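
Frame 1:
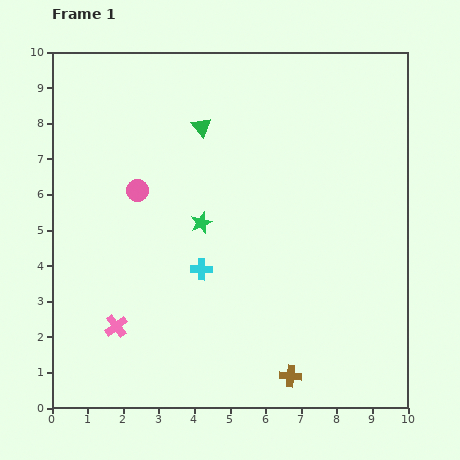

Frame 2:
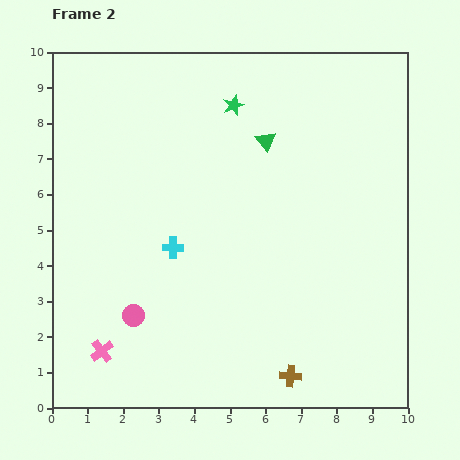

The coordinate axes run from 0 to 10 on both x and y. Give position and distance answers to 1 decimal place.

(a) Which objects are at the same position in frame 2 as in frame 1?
the brown cross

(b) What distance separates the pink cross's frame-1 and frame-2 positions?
0.8

The pink cross moved from (1.8, 2.3) to (1.4, 1.6), a distance of √(0.4² + 0.7²) ≈ 0.8.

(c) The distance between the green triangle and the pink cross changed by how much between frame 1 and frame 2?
+1.4

Distance in frame 1: 6.1. Distance in frame 2: 7.5.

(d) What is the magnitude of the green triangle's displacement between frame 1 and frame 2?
1.8

The green triangle moved from (4.2, 7.9) to (6.0, 7.5), a distance of √(1.8² + 0.4²) ≈ 1.8.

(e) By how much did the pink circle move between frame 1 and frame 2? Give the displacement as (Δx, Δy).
(-0.1, -3.5)

The pink circle was at (2.4, 6.1) in frame 1 and (2.3, 2.6) in frame 2.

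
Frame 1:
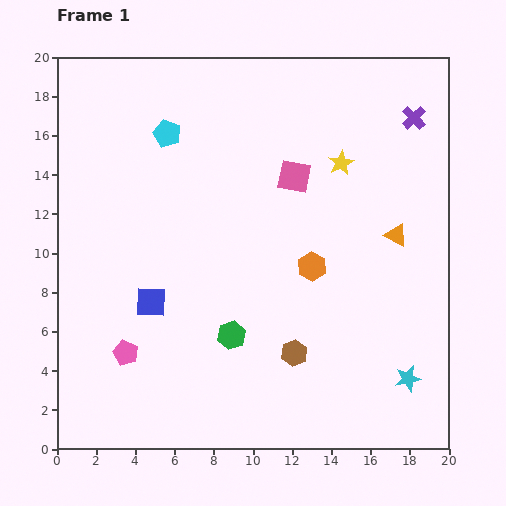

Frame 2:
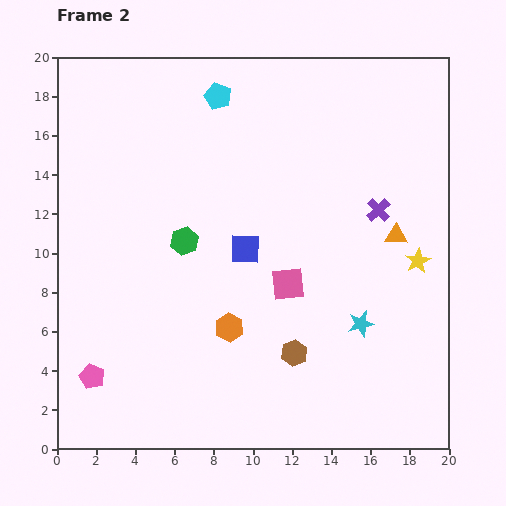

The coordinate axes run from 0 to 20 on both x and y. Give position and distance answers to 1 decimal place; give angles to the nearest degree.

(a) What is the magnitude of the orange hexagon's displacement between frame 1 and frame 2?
5.2

The orange hexagon moved from (13.0, 9.3) to (8.8, 6.2), a distance of √(4.2² + 3.1²) ≈ 5.2.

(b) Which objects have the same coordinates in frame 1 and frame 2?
the orange triangle, the brown hexagon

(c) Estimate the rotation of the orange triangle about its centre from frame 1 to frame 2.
26° counter-clockwise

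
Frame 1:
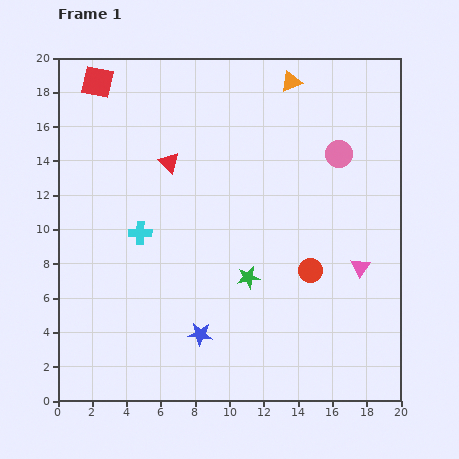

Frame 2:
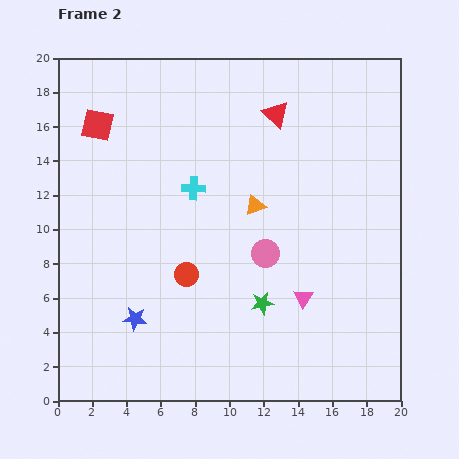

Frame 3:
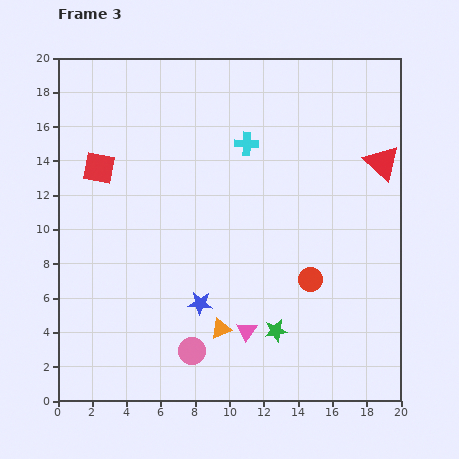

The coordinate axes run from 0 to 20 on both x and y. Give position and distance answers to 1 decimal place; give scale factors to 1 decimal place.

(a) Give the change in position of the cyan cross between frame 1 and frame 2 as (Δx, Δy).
(3.1, 2.6)

The cyan cross was at (4.8, 9.8) in frame 1 and (7.9, 12.4) in frame 2.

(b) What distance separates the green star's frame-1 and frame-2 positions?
1.7

The green star moved from (11.1, 7.2) to (11.9, 5.7), a distance of √(0.8² + 1.5²) ≈ 1.7.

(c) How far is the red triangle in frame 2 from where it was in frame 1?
6.8

The red triangle moved from (6.5, 13.9) to (12.7, 16.7), a distance of √(6.2² + 2.8²) ≈ 6.8.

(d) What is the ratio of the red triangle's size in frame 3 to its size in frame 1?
1.7×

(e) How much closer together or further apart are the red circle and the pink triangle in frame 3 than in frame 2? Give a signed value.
-2.1

Distance in frame 2: 6.9. Distance in frame 3: 4.8.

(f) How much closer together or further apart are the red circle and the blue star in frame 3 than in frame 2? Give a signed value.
+2.6

Distance in frame 2: 4.0. Distance in frame 3: 6.6.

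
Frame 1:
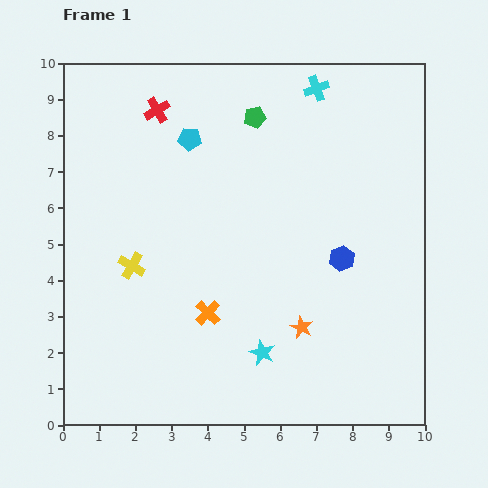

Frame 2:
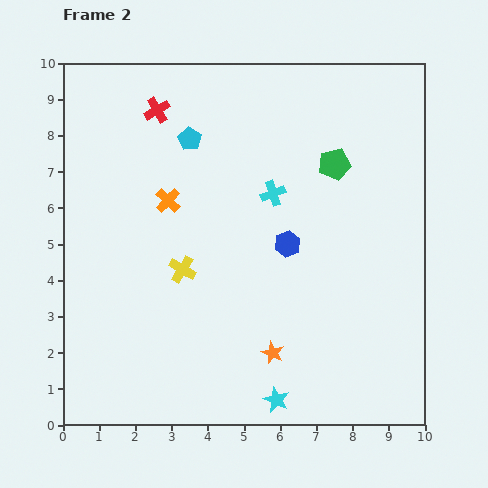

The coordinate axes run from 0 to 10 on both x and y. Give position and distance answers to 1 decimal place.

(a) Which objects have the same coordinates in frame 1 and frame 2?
the cyan pentagon, the red cross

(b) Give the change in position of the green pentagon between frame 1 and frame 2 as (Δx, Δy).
(2.2, -1.3)

The green pentagon was at (5.3, 8.5) in frame 1 and (7.5, 7.2) in frame 2.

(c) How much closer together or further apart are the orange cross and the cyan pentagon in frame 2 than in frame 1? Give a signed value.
-3.0

Distance in frame 1: 4.8. Distance in frame 2: 1.8.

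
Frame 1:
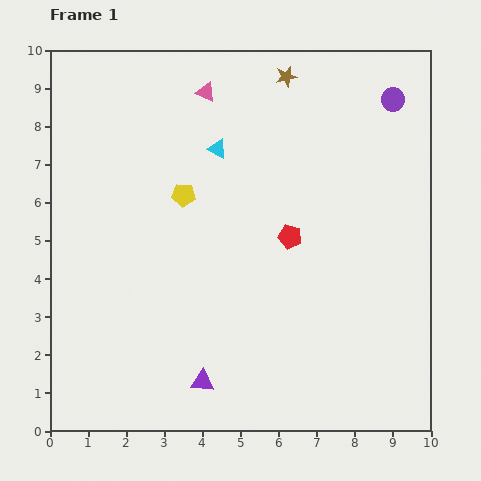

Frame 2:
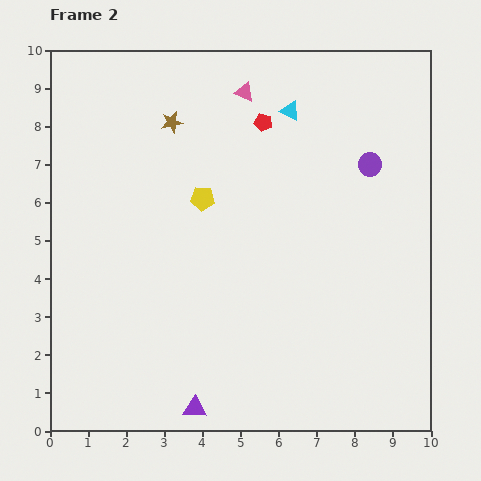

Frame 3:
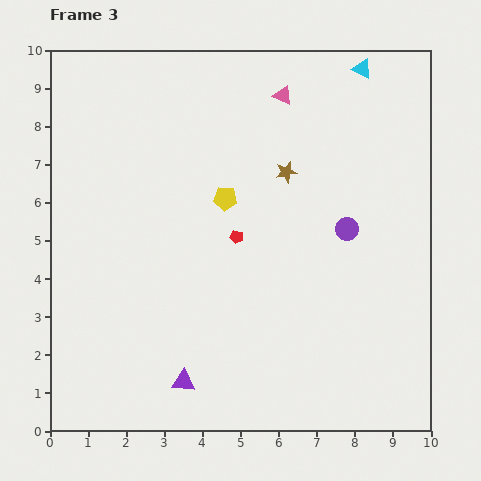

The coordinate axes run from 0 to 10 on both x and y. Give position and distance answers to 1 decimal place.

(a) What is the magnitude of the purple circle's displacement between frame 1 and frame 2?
1.8

The purple circle moved from (9.0, 8.7) to (8.4, 7.0), a distance of √(0.6² + 1.7²) ≈ 1.8.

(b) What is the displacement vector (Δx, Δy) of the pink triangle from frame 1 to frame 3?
(2.0, -0.1)

The pink triangle was at (4.1, 8.9) in frame 1 and (6.1, 8.8) in frame 3.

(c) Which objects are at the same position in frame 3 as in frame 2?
none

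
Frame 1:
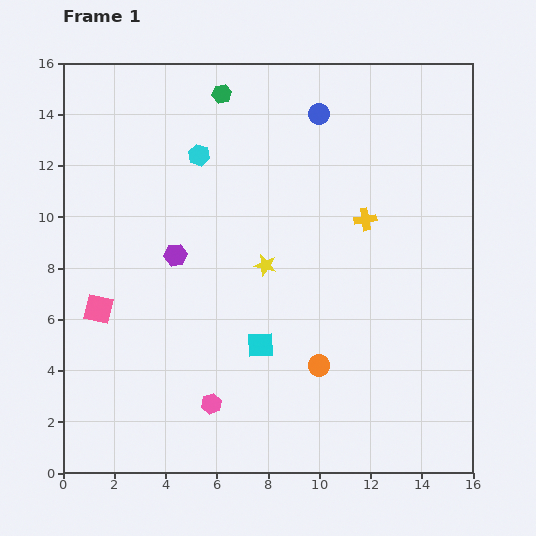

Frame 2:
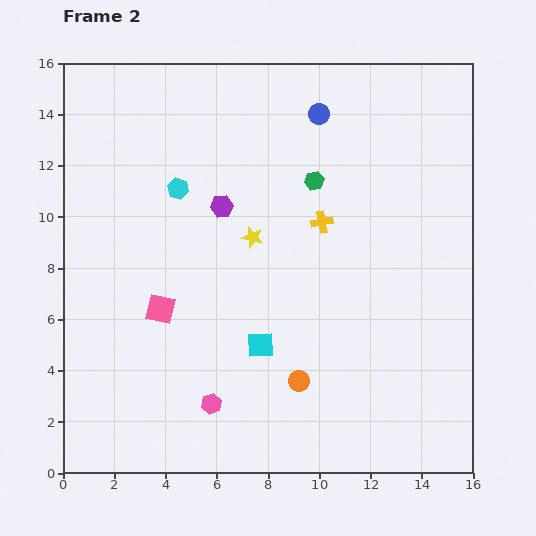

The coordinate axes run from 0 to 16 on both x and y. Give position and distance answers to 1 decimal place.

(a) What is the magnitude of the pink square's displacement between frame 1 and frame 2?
2.4

The pink square moved from (1.4, 6.4) to (3.8, 6.4), a distance of √(2.4² + 0.0²) ≈ 2.4.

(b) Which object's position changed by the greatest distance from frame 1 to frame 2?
the green hexagon

(moved 5.0; next 2.6)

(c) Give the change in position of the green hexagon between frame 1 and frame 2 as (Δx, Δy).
(3.6, -3.4)

The green hexagon was at (6.2, 14.8) in frame 1 and (9.8, 11.4) in frame 2.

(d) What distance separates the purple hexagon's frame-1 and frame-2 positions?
2.6

The purple hexagon moved from (4.4, 8.5) to (6.2, 10.4), a distance of √(1.8² + 1.9²) ≈ 2.6.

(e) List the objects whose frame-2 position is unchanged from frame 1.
the pink hexagon, the blue circle, the cyan square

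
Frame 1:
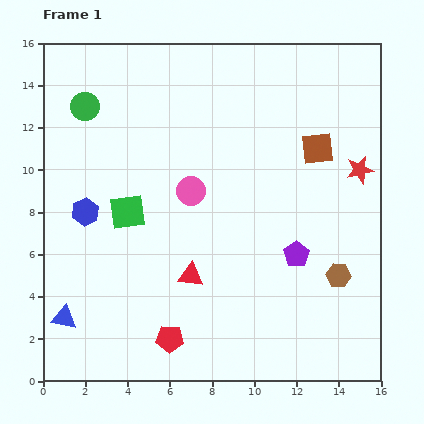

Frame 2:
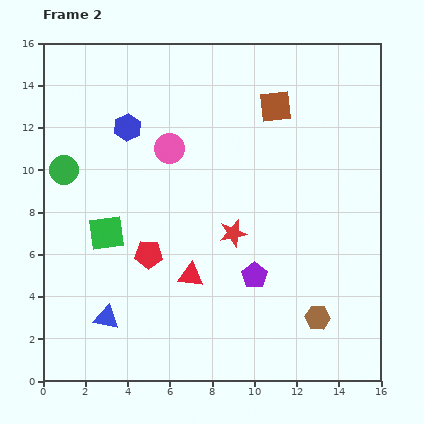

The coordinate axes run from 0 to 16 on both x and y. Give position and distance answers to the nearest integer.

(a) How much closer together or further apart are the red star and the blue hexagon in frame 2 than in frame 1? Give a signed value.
-6

Distance in frame 1: 13. Distance in frame 2: 7.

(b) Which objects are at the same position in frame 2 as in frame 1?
the red triangle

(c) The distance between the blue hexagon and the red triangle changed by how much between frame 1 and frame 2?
+2

Distance in frame 1: 6. Distance in frame 2: 8.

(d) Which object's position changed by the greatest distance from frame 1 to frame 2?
the red star

(moved 7; next 4)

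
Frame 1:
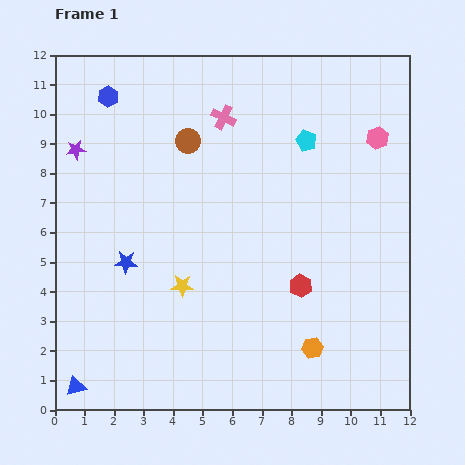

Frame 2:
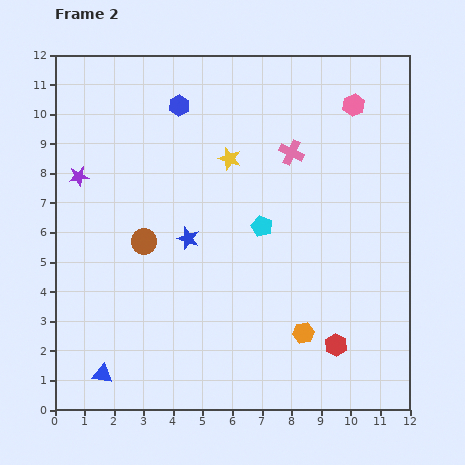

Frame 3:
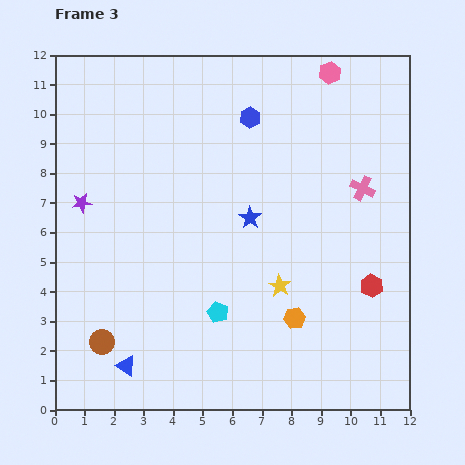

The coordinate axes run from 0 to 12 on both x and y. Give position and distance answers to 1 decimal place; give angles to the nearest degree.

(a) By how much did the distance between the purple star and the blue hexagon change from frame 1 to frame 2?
+2.1

Distance in frame 1: 2.1. Distance in frame 2: 4.2.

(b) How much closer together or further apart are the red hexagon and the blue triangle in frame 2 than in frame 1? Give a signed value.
-0.3

Distance in frame 1: 8.3. Distance in frame 2: 8.0.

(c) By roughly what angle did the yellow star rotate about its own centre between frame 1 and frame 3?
30° clockwise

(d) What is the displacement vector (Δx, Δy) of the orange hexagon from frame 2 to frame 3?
(-0.3, 0.5)

The orange hexagon was at (8.4, 2.6) in frame 2 and (8.1, 3.1) in frame 3.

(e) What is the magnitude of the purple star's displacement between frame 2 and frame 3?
0.9

The purple star moved from (0.8, 7.9) to (0.9, 7.0), a distance of √(0.1² + 0.9²) ≈ 0.9.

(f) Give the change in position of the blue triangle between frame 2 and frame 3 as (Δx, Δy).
(0.8, 0.3)

The blue triangle was at (1.6, 1.2) in frame 2 and (2.4, 1.5) in frame 3.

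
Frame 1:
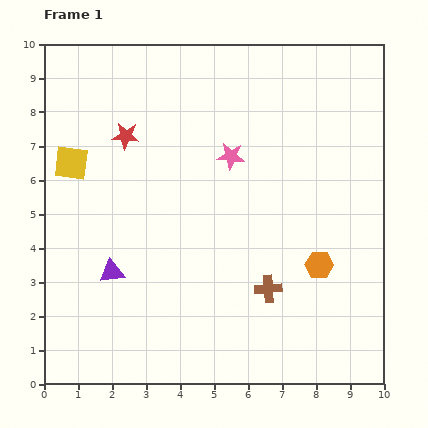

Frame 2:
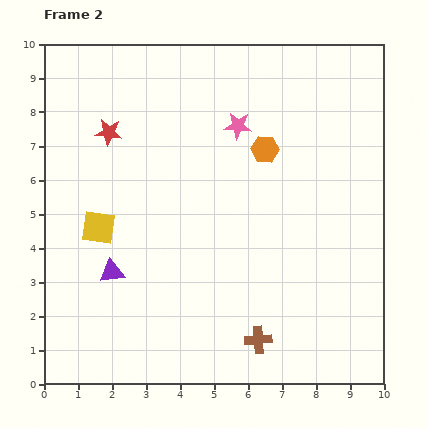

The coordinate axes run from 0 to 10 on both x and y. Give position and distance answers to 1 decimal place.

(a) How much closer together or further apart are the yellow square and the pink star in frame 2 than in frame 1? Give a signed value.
+0.4

Distance in frame 1: 4.7. Distance in frame 2: 5.1.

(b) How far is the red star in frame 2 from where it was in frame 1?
0.5

The red star moved from (2.4, 7.3) to (1.9, 7.4), a distance of √(0.5² + 0.1²) ≈ 0.5.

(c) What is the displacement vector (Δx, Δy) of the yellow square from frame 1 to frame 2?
(0.8, -1.9)

The yellow square was at (0.8, 6.5) in frame 1 and (1.6, 4.6) in frame 2.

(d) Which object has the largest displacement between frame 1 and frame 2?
the orange hexagon

(moved 3.8; next 2.1)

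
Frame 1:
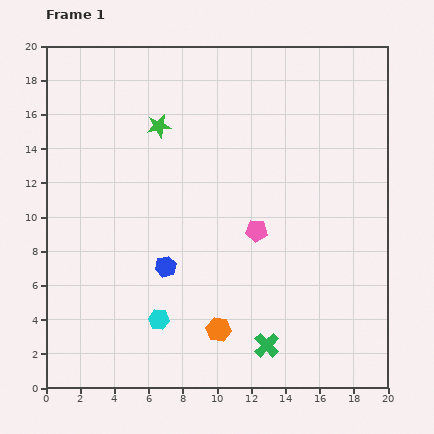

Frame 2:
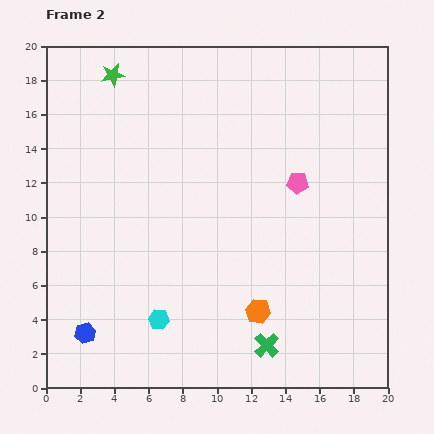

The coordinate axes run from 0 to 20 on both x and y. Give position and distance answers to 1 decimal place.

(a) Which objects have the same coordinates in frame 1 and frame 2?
the green cross, the cyan hexagon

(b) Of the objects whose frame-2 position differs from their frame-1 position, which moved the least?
the orange hexagon

(moved 2.5)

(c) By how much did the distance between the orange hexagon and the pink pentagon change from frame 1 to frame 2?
+1.6

Distance in frame 1: 6.2. Distance in frame 2: 7.8.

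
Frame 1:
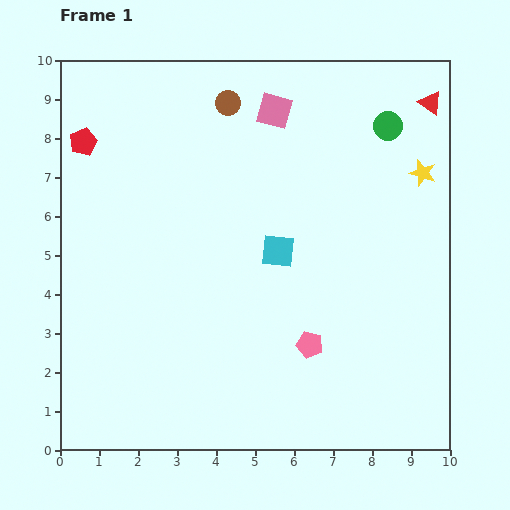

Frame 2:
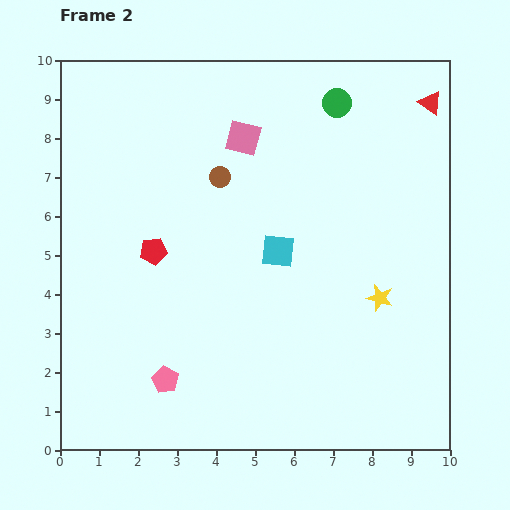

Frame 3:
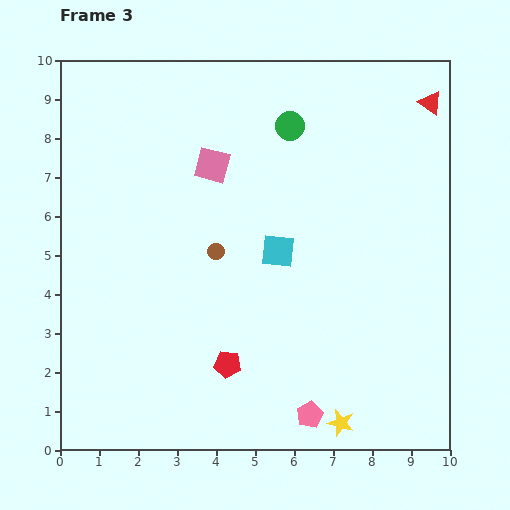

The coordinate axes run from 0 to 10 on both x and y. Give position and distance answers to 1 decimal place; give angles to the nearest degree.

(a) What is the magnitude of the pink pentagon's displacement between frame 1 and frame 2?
3.8

The pink pentagon moved from (6.4, 2.7) to (2.7, 1.8), a distance of √(3.7² + 0.9²) ≈ 3.8.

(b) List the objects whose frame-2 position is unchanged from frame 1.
the cyan square, the red triangle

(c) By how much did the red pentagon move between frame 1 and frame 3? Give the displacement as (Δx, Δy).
(3.7, -5.7)

The red pentagon was at (0.6, 7.9) in frame 1 and (4.3, 2.2) in frame 3.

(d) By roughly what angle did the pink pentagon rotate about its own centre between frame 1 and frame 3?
30° clockwise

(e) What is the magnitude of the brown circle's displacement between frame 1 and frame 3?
3.8

The brown circle moved from (4.3, 8.9) to (4.0, 5.1), a distance of √(0.3² + 3.8²) ≈ 3.8.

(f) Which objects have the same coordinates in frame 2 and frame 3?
the cyan square, the red triangle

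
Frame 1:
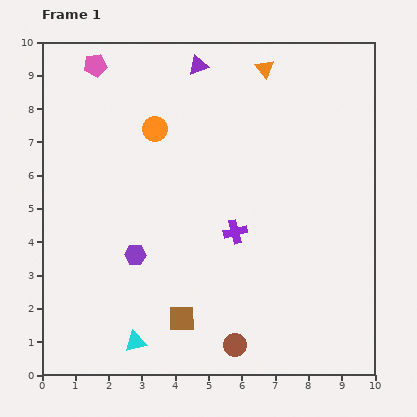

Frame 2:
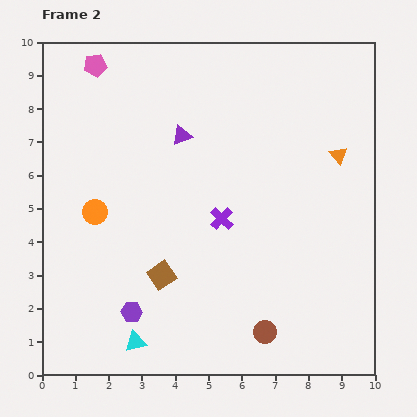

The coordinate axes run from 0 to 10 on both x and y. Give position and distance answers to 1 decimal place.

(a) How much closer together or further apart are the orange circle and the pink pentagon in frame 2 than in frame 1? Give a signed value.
+1.8

Distance in frame 1: 2.6. Distance in frame 2: 4.4.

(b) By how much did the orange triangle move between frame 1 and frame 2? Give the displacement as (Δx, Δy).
(2.2, -2.6)

The orange triangle was at (6.7, 9.2) in frame 1 and (8.9, 6.6) in frame 2.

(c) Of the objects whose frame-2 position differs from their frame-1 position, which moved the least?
the purple cross

(moved 0.6)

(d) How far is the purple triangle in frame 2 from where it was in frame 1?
2.2

The purple triangle moved from (4.7, 9.3) to (4.2, 7.2), a distance of √(0.5² + 2.1²) ≈ 2.2.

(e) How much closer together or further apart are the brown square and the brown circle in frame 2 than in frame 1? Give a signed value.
+1.7

Distance in frame 1: 1.8. Distance in frame 2: 3.5.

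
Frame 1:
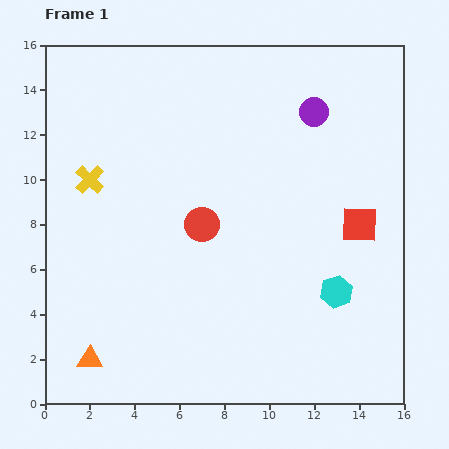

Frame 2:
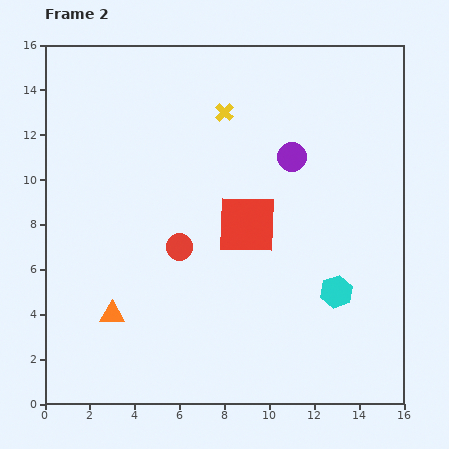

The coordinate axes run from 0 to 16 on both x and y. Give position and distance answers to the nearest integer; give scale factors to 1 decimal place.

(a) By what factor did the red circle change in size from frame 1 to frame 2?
0.8×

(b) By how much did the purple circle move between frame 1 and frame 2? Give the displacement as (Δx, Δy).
(-1, -2)

The purple circle was at (12, 13) in frame 1 and (11, 11) in frame 2.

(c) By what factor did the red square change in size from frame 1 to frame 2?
1.6×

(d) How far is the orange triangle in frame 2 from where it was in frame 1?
2

The orange triangle moved from (2, 2) to (3, 4), a distance of √(1² + 2²) ≈ 2.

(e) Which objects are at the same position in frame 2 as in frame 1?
the cyan hexagon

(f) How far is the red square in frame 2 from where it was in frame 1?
5

The red square moved from (14, 8) to (9, 8), a distance of √(5² + 0²) ≈ 5.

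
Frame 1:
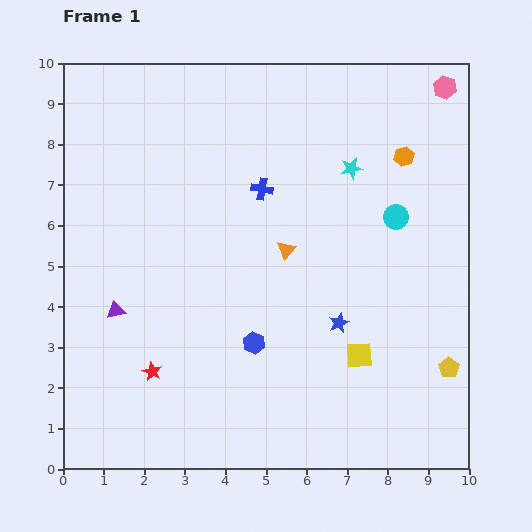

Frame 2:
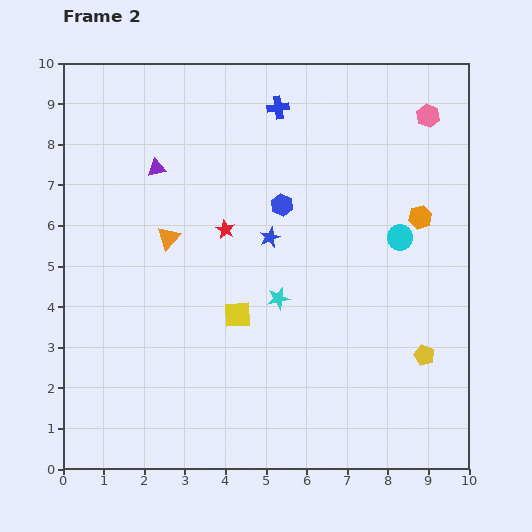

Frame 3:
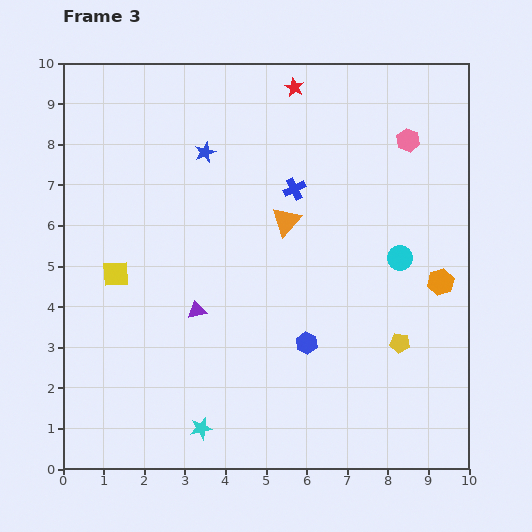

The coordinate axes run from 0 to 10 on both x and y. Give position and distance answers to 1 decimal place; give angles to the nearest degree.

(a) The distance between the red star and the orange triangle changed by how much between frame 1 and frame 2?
-3.1

Distance in frame 1: 4.5. Distance in frame 2: 1.4.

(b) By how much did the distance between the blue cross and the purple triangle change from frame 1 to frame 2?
-1.3

Distance in frame 1: 4.7. Distance in frame 2: 3.4.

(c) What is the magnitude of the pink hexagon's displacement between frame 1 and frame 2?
0.8

The pink hexagon moved from (9.4, 9.4) to (9.0, 8.7), a distance of √(0.4² + 0.7²) ≈ 0.8.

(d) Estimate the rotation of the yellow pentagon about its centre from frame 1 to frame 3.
30° counter-clockwise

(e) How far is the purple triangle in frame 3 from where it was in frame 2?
3.6

The purple triangle moved from (2.3, 7.4) to (3.3, 3.9), a distance of √(1.0² + 3.5²) ≈ 3.6.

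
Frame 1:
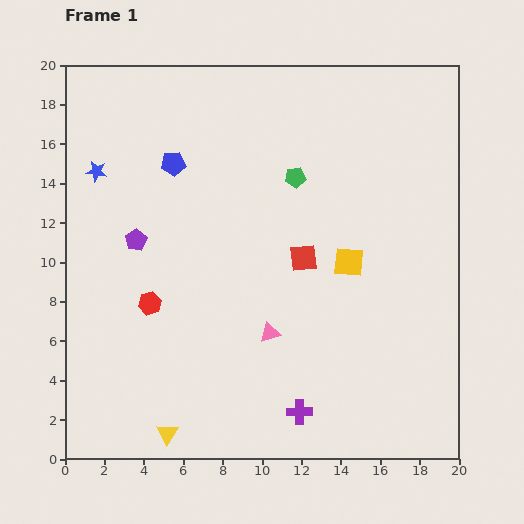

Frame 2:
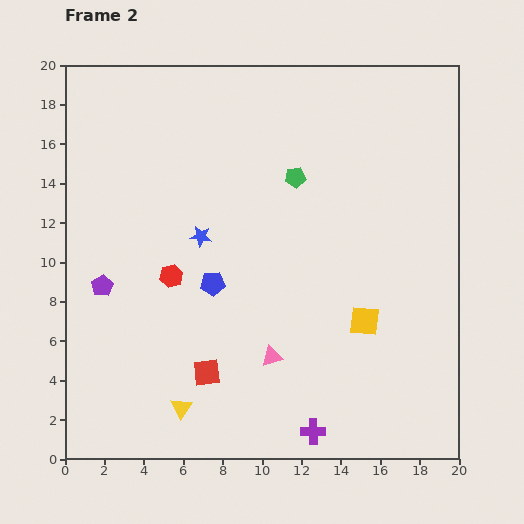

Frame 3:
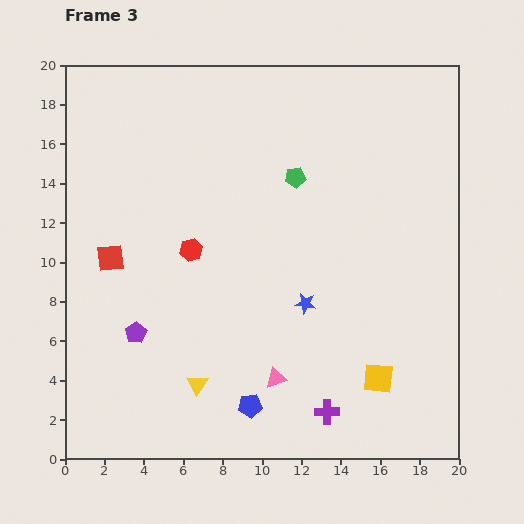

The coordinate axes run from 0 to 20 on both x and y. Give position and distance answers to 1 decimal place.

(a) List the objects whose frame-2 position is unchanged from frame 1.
the green pentagon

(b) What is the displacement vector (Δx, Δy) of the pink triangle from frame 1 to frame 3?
(0.3, -2.3)

The pink triangle was at (10.4, 6.4) in frame 1 and (10.7, 4.1) in frame 3.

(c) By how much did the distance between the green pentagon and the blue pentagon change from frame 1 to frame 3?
+5.6

Distance in frame 1: 6.2. Distance in frame 3: 11.8.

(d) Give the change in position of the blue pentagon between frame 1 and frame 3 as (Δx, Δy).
(3.9, -12.3)

The blue pentagon was at (5.5, 15.0) in frame 1 and (9.4, 2.7) in frame 3.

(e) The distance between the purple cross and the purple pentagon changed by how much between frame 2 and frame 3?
-2.5

Distance in frame 2: 13.0. Distance in frame 3: 10.5.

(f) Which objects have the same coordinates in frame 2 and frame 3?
the green pentagon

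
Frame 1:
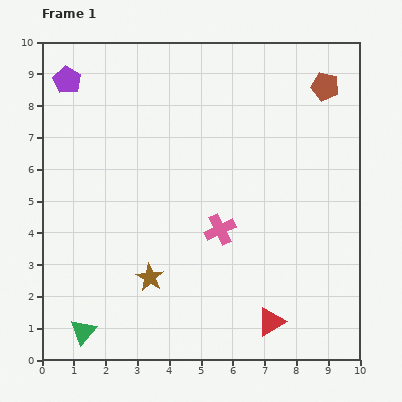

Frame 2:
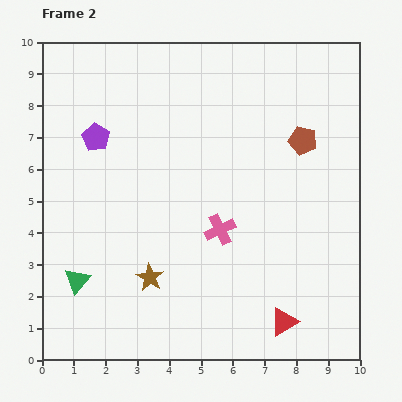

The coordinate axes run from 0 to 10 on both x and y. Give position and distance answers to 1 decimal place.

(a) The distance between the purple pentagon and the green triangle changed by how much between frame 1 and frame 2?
-3.4

Distance in frame 1: 7.9. Distance in frame 2: 4.5.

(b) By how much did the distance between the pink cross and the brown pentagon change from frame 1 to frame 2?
-1.8

Distance in frame 1: 5.6. Distance in frame 2: 3.8.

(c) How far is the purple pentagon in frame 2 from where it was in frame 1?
2.0

The purple pentagon moved from (0.8, 8.8) to (1.7, 7.0), a distance of √(0.9² + 1.8²) ≈ 2.0.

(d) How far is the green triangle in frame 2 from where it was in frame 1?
1.6

The green triangle moved from (1.3, 0.9) to (1.1, 2.5), a distance of √(0.2² + 1.6²) ≈ 1.6.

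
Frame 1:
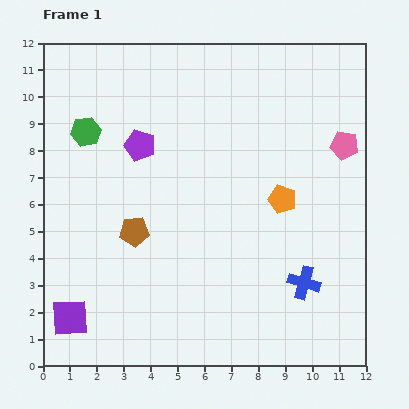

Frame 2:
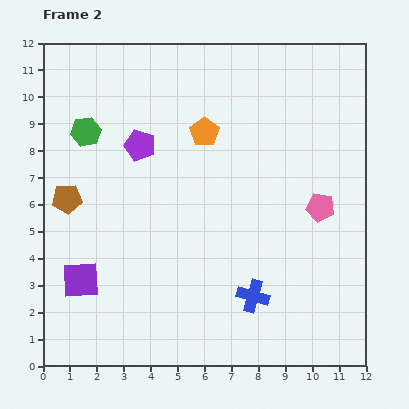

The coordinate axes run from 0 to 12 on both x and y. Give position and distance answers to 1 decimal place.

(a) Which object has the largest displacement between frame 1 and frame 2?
the orange pentagon

(moved 3.8; next 2.8)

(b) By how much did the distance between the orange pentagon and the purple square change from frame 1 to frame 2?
-1.8

Distance in frame 1: 9.0. Distance in frame 2: 7.2.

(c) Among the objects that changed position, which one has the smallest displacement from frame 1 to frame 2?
the purple square

(moved 1.5)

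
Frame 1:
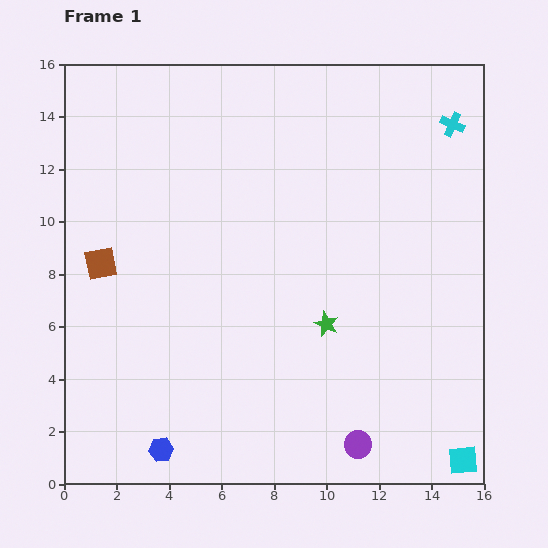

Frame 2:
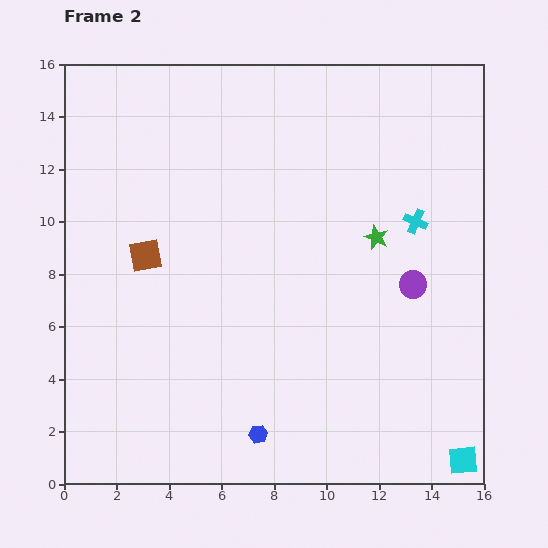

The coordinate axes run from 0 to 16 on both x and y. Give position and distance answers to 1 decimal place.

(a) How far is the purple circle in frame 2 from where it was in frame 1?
6.5

The purple circle moved from (11.2, 1.5) to (13.3, 7.6), a distance of √(2.1² + 6.1²) ≈ 6.5.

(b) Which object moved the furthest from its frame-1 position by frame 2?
the purple circle

(moved 6.5; next 4.0)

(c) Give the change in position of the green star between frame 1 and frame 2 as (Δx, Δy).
(1.9, 3.3)

The green star was at (10.0, 6.1) in frame 1 and (11.9, 9.4) in frame 2.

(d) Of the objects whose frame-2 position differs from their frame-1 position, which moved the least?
the brown square

(moved 1.7)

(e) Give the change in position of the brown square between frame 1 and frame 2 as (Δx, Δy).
(1.7, 0.3)

The brown square was at (1.4, 8.4) in frame 1 and (3.1, 8.7) in frame 2.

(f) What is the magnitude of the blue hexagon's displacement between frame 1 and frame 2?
3.7

The blue hexagon moved from (3.7, 1.3) to (7.4, 1.9), a distance of √(3.7² + 0.6²) ≈ 3.7.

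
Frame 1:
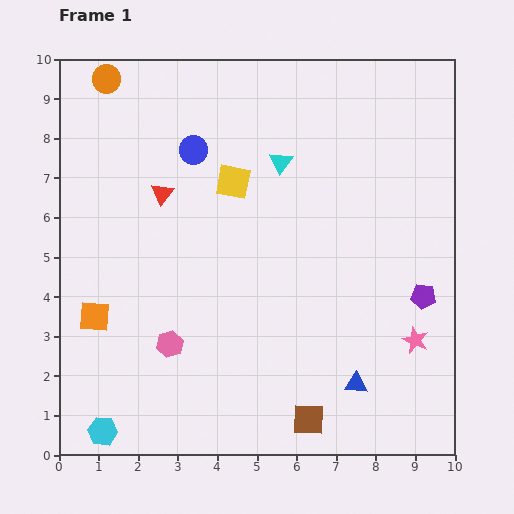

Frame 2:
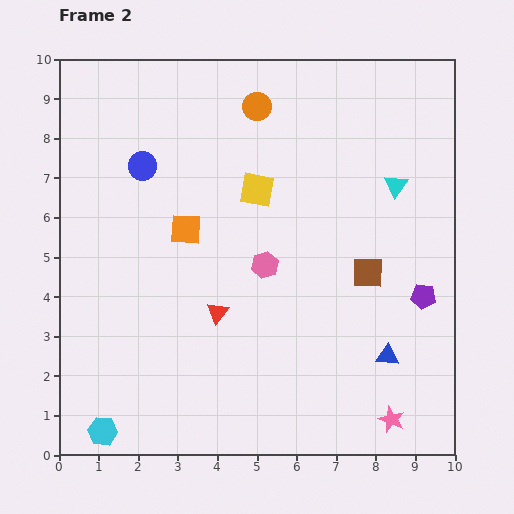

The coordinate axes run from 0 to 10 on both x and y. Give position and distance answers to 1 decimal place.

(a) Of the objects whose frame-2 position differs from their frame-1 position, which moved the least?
the yellow square

(moved 0.6)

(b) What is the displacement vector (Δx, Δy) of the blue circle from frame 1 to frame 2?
(-1.3, -0.4)

The blue circle was at (3.4, 7.7) in frame 1 and (2.1, 7.3) in frame 2.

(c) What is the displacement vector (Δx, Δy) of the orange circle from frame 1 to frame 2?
(3.8, -0.7)

The orange circle was at (1.2, 9.5) in frame 1 and (5.0, 8.8) in frame 2.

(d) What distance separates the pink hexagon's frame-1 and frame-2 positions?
3.1

The pink hexagon moved from (2.8, 2.8) to (5.2, 4.8), a distance of √(2.4² + 2.0²) ≈ 3.1.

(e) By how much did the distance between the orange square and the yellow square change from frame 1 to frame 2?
-2.8

Distance in frame 1: 4.9. Distance in frame 2: 2.1.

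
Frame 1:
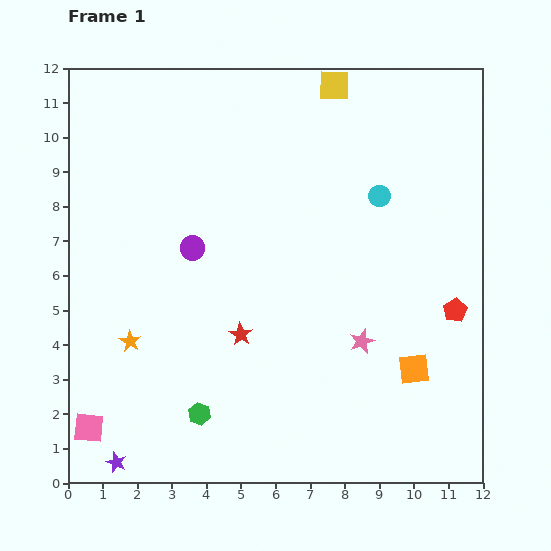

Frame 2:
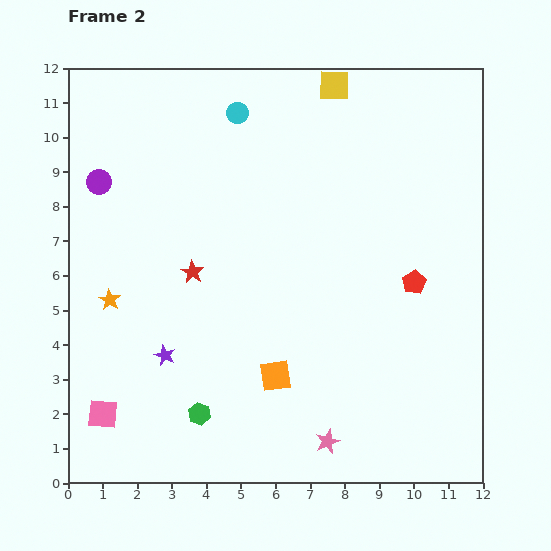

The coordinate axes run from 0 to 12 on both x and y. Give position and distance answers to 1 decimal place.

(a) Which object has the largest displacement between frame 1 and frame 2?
the cyan circle

(moved 4.8; next 4.0)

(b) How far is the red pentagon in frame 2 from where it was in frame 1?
1.4

The red pentagon moved from (11.2, 5.0) to (10.0, 5.8), a distance of √(1.2² + 0.8²) ≈ 1.4.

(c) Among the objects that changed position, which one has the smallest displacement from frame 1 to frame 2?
the pink square

(moved 0.6)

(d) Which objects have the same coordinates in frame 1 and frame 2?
the green hexagon, the yellow square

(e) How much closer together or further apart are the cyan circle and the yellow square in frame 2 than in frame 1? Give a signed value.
-0.6

Distance in frame 1: 3.5. Distance in frame 2: 2.9.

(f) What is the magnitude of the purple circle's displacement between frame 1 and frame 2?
3.3

The purple circle moved from (3.6, 6.8) to (0.9, 8.7), a distance of √(2.7² + 1.9²) ≈ 3.3.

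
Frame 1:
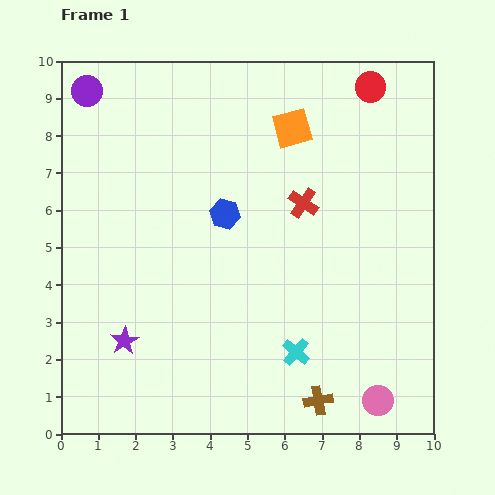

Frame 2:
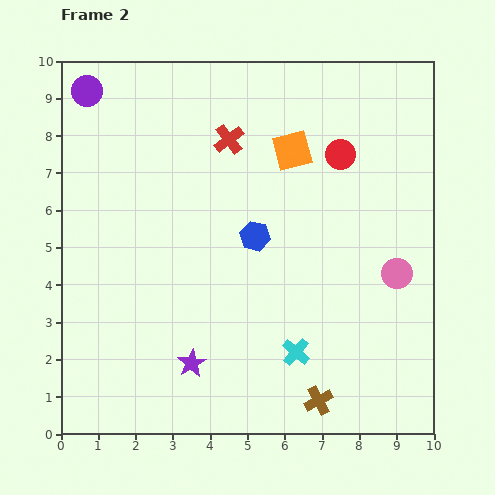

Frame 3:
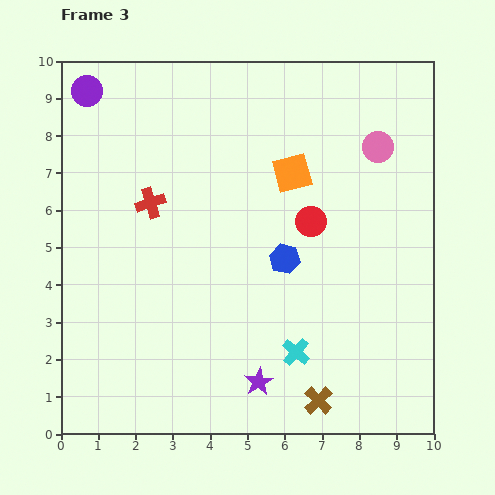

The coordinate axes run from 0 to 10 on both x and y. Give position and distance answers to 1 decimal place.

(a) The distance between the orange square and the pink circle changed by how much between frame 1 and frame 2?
-3.4

Distance in frame 1: 7.7. Distance in frame 2: 4.3.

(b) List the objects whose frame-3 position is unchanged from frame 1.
the brown cross, the purple circle, the cyan cross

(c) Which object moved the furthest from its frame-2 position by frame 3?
the pink circle

(moved 3.4; next 2.7)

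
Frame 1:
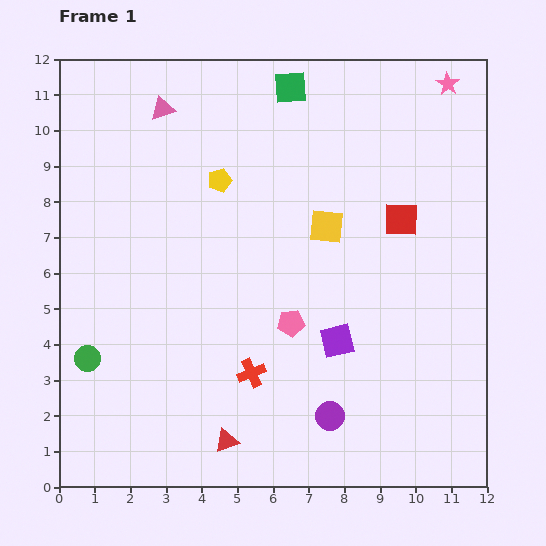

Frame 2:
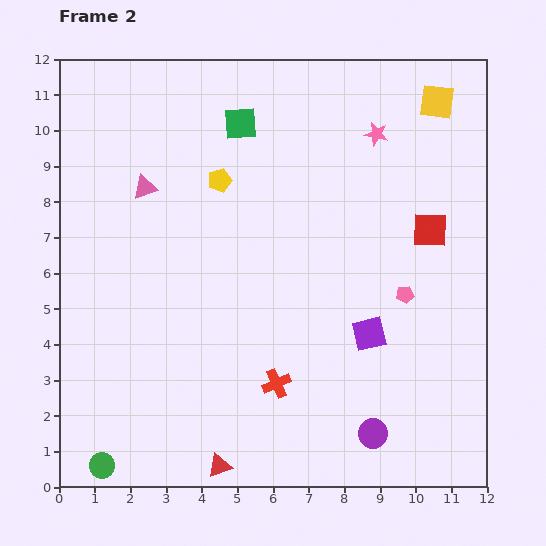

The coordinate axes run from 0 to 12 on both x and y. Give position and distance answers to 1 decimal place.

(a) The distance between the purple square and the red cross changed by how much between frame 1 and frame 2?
+0.4

Distance in frame 1: 2.6. Distance in frame 2: 3.0.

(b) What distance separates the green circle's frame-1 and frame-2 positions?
3.0

The green circle moved from (0.8, 3.6) to (1.2, 0.6), a distance of √(0.4² + 3.0²) ≈ 3.0.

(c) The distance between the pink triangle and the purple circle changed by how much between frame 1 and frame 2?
-0.4

Distance in frame 1: 9.8. Distance in frame 2: 9.4.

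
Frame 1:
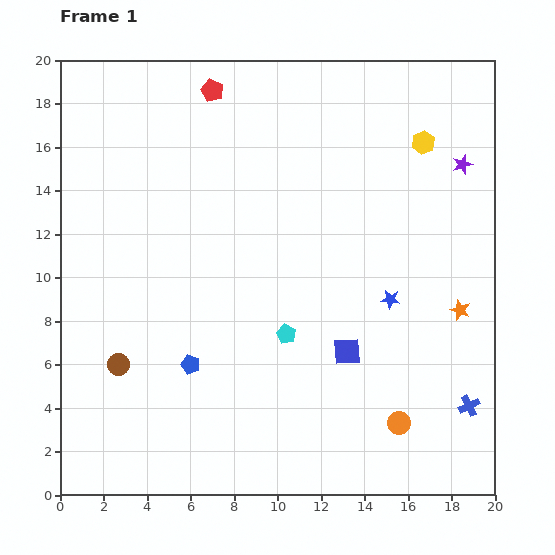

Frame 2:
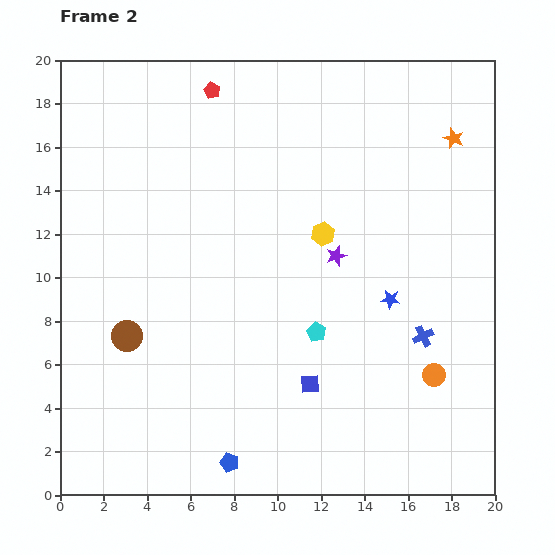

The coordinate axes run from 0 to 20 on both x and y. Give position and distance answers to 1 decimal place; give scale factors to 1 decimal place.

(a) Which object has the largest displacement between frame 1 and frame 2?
the orange star

(moved 7.9; next 7.2)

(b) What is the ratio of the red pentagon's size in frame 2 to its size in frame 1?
0.7×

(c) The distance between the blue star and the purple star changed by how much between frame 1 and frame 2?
-3.8

Distance in frame 1: 7.0. Distance in frame 2: 3.2.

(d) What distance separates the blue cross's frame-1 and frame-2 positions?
3.8

The blue cross moved from (18.8, 4.1) to (16.7, 7.3), a distance of √(2.1² + 3.2²) ≈ 3.8.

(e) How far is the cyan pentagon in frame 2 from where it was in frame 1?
1.4

The cyan pentagon moved from (10.4, 7.4) to (11.8, 7.5), a distance of √(1.4² + 0.1²) ≈ 1.4.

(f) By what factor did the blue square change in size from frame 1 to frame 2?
0.7×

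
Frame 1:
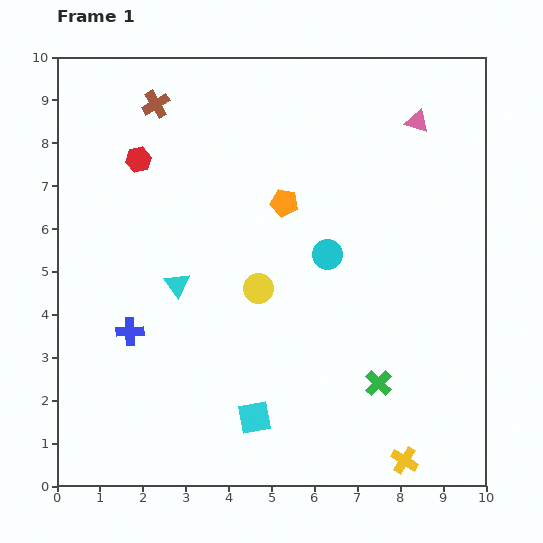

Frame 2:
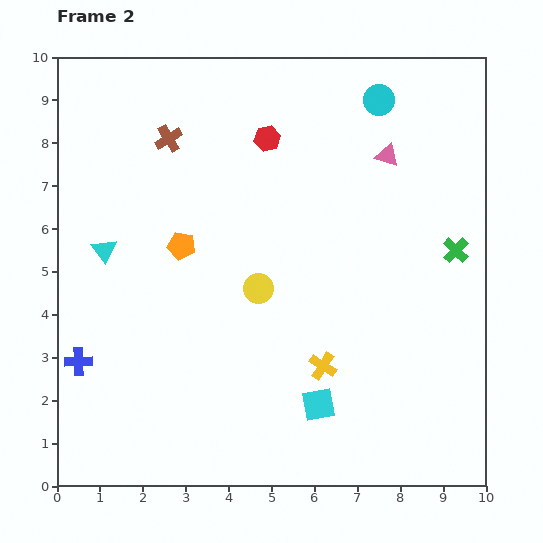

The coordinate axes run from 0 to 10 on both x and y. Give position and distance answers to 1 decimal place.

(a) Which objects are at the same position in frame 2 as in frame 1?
the yellow circle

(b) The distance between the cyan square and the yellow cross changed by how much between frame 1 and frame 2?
-2.7

Distance in frame 1: 3.6. Distance in frame 2: 0.9.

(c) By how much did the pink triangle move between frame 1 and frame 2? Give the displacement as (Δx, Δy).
(-0.7, -0.8)

The pink triangle was at (8.4, 8.5) in frame 1 and (7.7, 7.7) in frame 2.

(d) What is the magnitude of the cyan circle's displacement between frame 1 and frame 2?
3.8

The cyan circle moved from (6.3, 5.4) to (7.5, 9.0), a distance of √(1.2² + 3.6²) ≈ 3.8.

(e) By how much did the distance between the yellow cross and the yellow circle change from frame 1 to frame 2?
-2.9

Distance in frame 1: 5.2. Distance in frame 2: 2.3.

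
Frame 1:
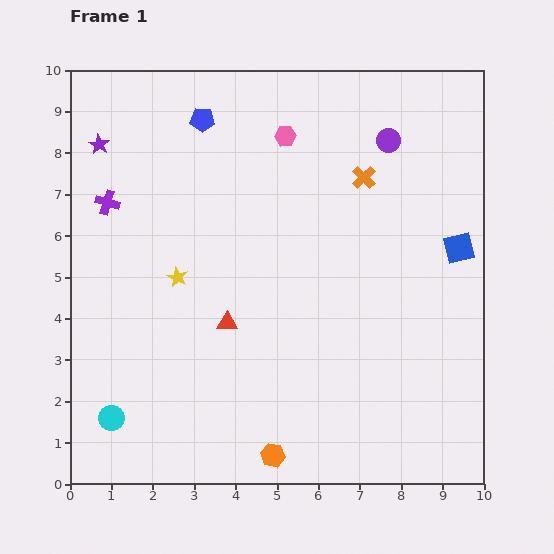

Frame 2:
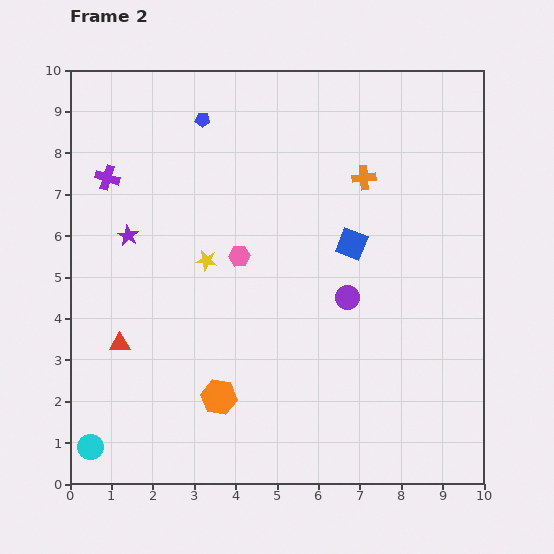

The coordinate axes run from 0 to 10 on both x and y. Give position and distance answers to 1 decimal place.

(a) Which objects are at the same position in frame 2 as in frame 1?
the orange cross, the blue pentagon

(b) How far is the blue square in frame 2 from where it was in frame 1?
2.6

The blue square moved from (9.4, 5.7) to (6.8, 5.8), a distance of √(2.6² + 0.1²) ≈ 2.6.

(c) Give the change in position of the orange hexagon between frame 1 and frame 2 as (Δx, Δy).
(-1.3, 1.4)

The orange hexagon was at (4.9, 0.7) in frame 1 and (3.6, 2.1) in frame 2.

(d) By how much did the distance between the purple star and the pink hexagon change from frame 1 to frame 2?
-1.8

Distance in frame 1: 4.5. Distance in frame 2: 2.7.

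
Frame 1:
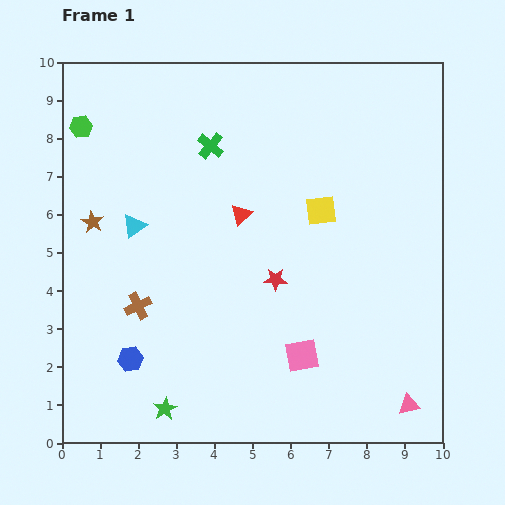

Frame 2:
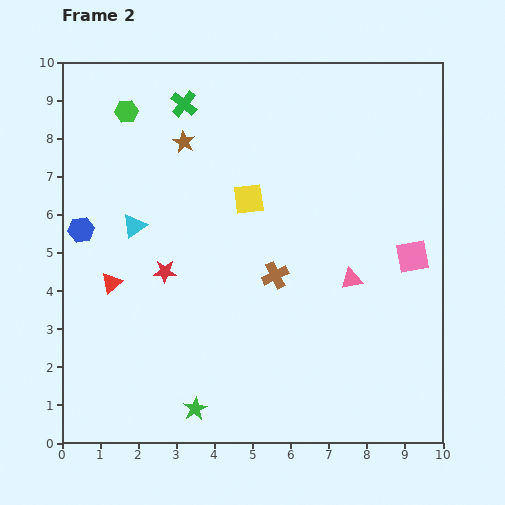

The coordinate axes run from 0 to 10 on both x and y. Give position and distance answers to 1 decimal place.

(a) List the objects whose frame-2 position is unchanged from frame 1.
the cyan triangle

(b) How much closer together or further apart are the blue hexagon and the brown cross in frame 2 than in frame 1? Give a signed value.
+3.8

Distance in frame 1: 1.4. Distance in frame 2: 5.2.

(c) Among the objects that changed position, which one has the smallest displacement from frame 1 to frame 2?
the green star

(moved 0.8)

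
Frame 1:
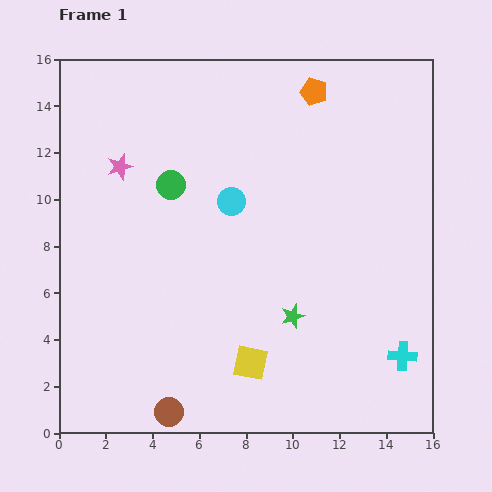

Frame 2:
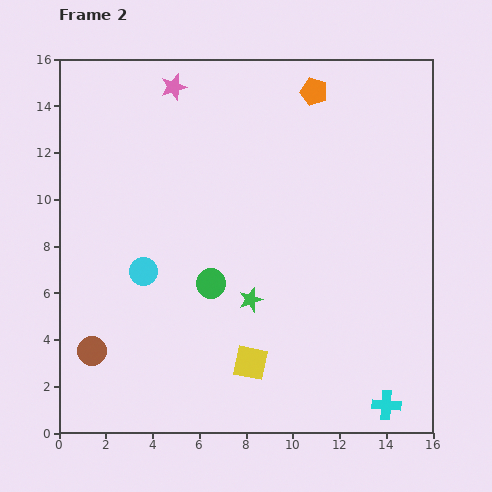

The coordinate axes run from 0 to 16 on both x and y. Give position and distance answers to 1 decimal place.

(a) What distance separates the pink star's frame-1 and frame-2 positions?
4.1

The pink star moved from (2.6, 11.4) to (4.9, 14.8), a distance of √(2.3² + 3.4²) ≈ 4.1.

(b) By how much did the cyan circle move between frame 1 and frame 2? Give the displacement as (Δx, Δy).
(-3.8, -3.0)

The cyan circle was at (7.4, 9.9) in frame 1 and (3.6, 6.9) in frame 2.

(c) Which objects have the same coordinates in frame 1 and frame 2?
the yellow square, the orange pentagon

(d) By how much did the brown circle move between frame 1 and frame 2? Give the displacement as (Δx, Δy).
(-3.3, 2.6)

The brown circle was at (4.7, 0.9) in frame 1 and (1.4, 3.5) in frame 2.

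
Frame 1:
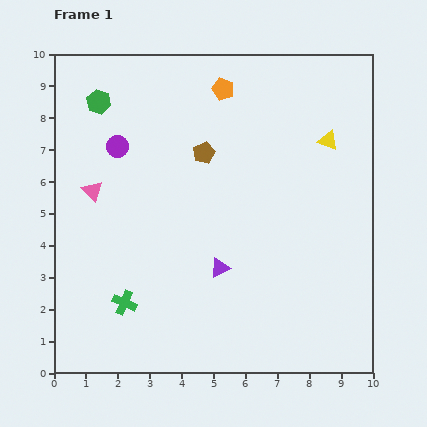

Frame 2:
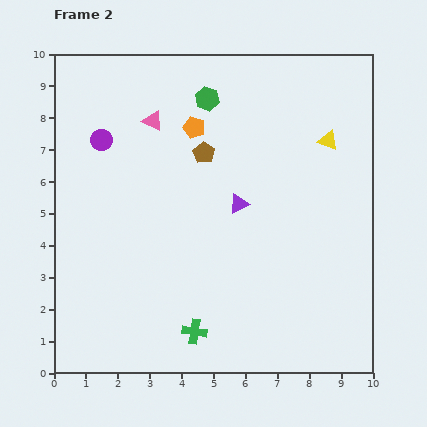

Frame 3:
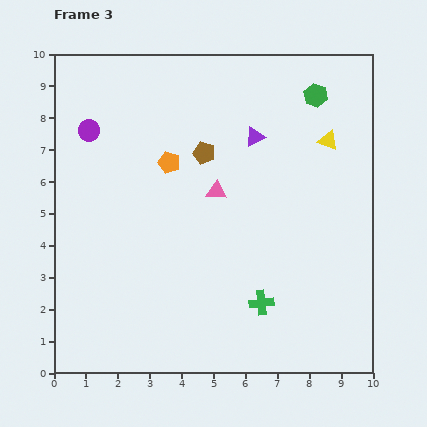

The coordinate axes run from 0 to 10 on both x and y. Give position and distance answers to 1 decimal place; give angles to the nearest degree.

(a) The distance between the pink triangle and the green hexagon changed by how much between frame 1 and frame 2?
-1.0

Distance in frame 1: 2.8. Distance in frame 2: 1.8.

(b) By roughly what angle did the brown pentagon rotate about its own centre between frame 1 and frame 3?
30° counter-clockwise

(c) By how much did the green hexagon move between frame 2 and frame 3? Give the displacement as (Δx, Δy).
(3.4, 0.1)

The green hexagon was at (4.8, 8.6) in frame 2 and (8.2, 8.7) in frame 3.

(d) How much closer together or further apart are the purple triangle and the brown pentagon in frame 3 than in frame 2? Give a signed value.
-0.2

Distance in frame 2: 1.9. Distance in frame 3: 1.7.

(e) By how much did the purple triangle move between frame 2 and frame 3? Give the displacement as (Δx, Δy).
(0.5, 2.1)

The purple triangle was at (5.8, 5.3) in frame 2 and (6.3, 7.4) in frame 3.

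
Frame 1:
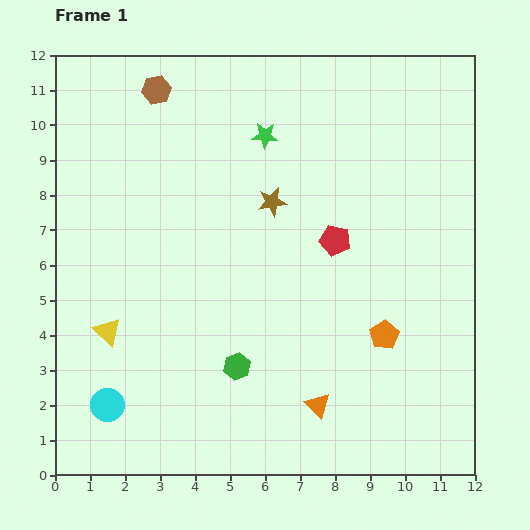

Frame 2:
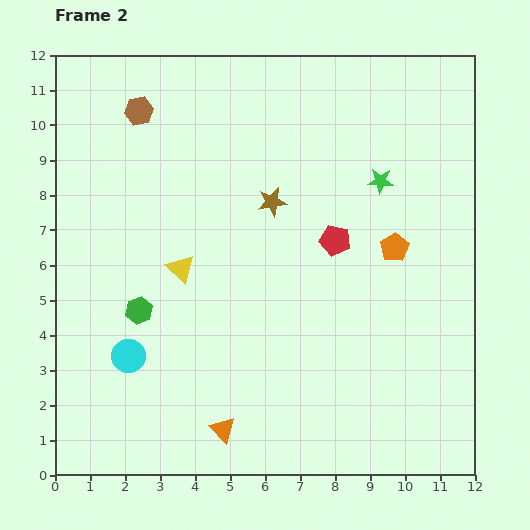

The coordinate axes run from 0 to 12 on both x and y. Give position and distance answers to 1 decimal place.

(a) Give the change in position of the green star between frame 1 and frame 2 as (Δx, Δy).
(3.3, -1.3)

The green star was at (6.0, 9.7) in frame 1 and (9.3, 8.4) in frame 2.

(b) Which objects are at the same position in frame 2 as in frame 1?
the brown star, the red pentagon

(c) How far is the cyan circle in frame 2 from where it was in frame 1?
1.5

The cyan circle moved from (1.5, 2.0) to (2.1, 3.4), a distance of √(0.6² + 1.4²) ≈ 1.5.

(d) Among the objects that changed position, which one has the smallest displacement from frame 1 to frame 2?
the brown hexagon

(moved 0.8)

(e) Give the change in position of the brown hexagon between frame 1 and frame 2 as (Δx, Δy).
(-0.5, -0.6)

The brown hexagon was at (2.9, 11.0) in frame 1 and (2.4, 10.4) in frame 2.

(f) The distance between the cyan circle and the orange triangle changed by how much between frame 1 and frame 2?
-2.6

Distance in frame 1: 6.0. Distance in frame 2: 3.4.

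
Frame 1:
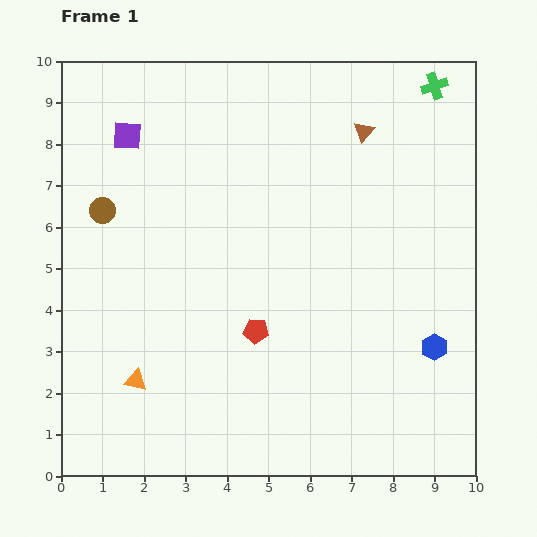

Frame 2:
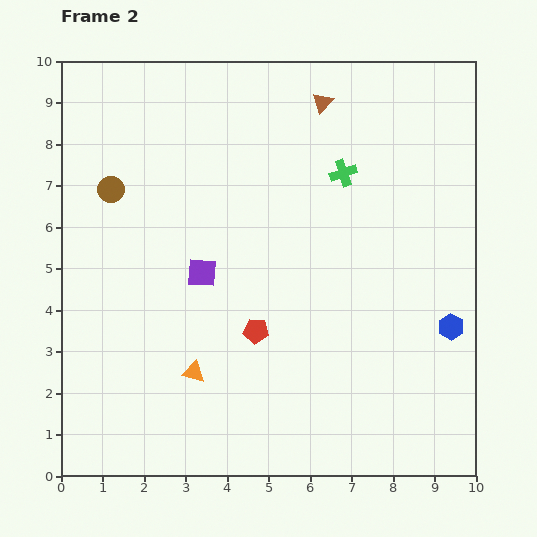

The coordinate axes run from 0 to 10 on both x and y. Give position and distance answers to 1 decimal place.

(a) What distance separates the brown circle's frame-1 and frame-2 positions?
0.5

The brown circle moved from (1.0, 6.4) to (1.2, 6.9), a distance of √(0.2² + 0.5²) ≈ 0.5.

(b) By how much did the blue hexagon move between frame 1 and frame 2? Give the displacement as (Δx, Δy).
(0.4, 0.5)

The blue hexagon was at (9.0, 3.1) in frame 1 and (9.4, 3.6) in frame 2.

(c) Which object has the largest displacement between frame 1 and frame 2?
the purple square

(moved 3.8; next 3.0)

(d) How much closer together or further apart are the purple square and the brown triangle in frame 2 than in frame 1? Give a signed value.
-0.7

Distance in frame 1: 5.7. Distance in frame 2: 5.0.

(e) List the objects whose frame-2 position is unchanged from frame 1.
the red pentagon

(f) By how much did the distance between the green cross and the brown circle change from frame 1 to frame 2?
-2.9

Distance in frame 1: 8.5. Distance in frame 2: 5.6.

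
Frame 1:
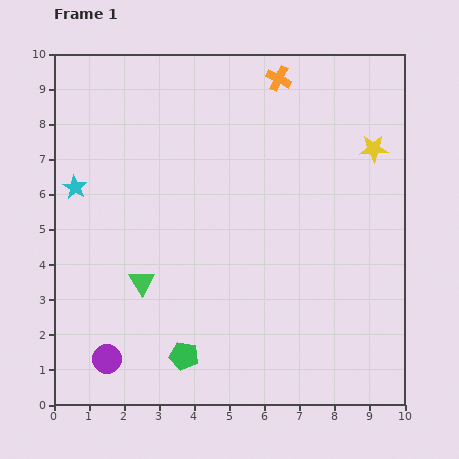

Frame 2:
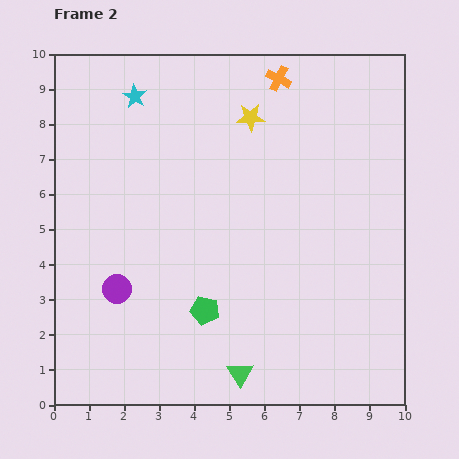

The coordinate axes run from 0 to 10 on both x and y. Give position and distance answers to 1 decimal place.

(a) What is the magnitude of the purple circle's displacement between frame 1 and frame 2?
2.0

The purple circle moved from (1.5, 1.3) to (1.8, 3.3), a distance of √(0.3² + 2.0²) ≈ 2.0.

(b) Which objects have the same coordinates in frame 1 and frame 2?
the orange cross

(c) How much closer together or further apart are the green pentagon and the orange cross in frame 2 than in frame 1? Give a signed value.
-1.4

Distance in frame 1: 8.3. Distance in frame 2: 6.9.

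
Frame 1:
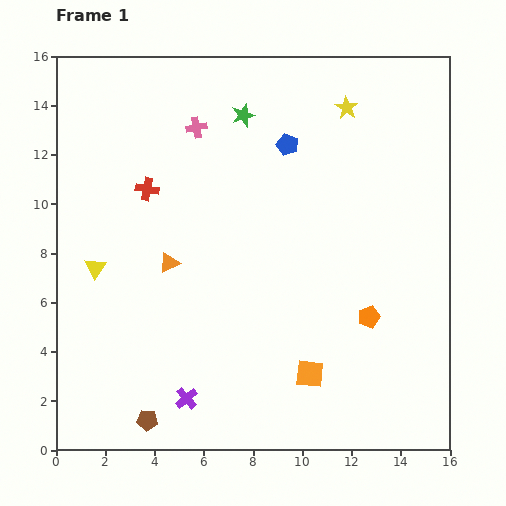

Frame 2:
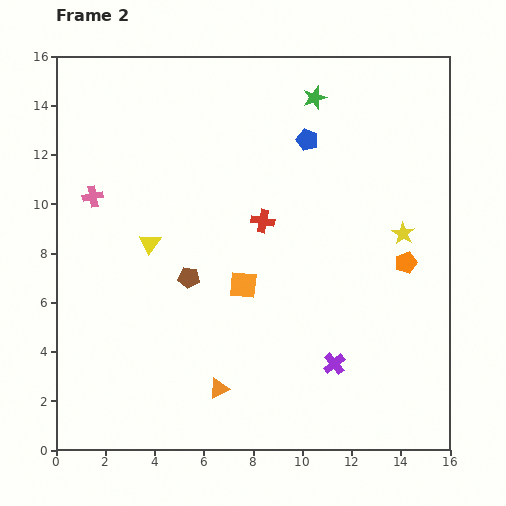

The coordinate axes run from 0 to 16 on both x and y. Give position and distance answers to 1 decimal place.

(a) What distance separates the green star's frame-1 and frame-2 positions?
3.0

The green star moved from (7.6, 13.6) to (10.5, 14.3), a distance of √(2.9² + 0.7²) ≈ 3.0.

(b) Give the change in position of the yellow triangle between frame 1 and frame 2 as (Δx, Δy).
(2.2, 1.0)

The yellow triangle was at (1.6, 7.4) in frame 1 and (3.8, 8.4) in frame 2.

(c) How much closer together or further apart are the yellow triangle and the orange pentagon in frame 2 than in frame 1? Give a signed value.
-0.9

Distance in frame 1: 11.3. Distance in frame 2: 10.4.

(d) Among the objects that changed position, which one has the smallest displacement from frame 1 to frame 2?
the blue pentagon

(moved 0.8)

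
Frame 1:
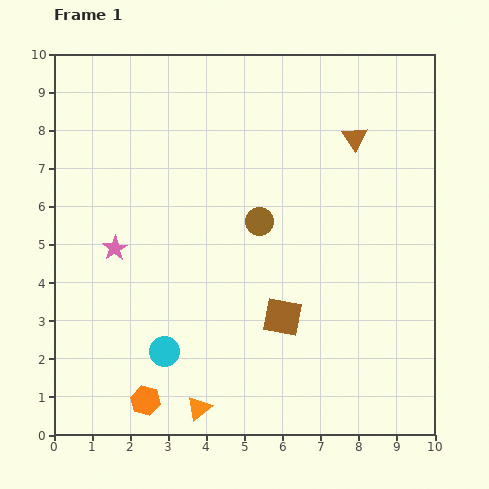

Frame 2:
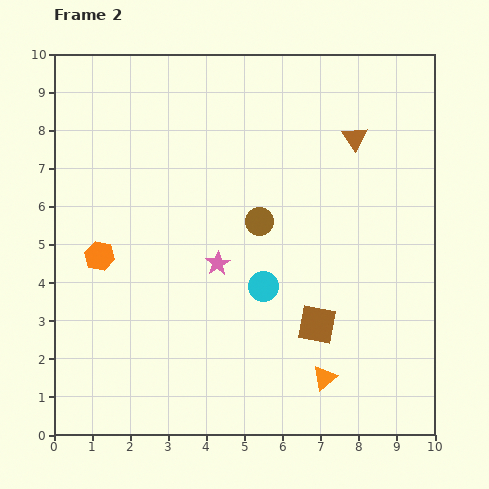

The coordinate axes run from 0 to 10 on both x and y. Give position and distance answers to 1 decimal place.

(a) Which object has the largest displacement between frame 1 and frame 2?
the orange hexagon

(moved 4.0; next 3.4)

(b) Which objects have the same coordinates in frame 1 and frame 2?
the brown triangle, the brown circle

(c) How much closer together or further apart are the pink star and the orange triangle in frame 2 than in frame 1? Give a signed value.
-0.6

Distance in frame 1: 4.7. Distance in frame 2: 4.1.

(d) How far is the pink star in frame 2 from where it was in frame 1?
2.7

The pink star moved from (1.6, 4.9) to (4.3, 4.5), a distance of √(2.7² + 0.4²) ≈ 2.7.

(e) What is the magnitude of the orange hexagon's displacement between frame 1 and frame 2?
4.0

The orange hexagon moved from (2.4, 0.9) to (1.2, 4.7), a distance of √(1.2² + 3.8²) ≈ 4.0.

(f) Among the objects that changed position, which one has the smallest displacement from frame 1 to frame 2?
the brown square

(moved 0.9)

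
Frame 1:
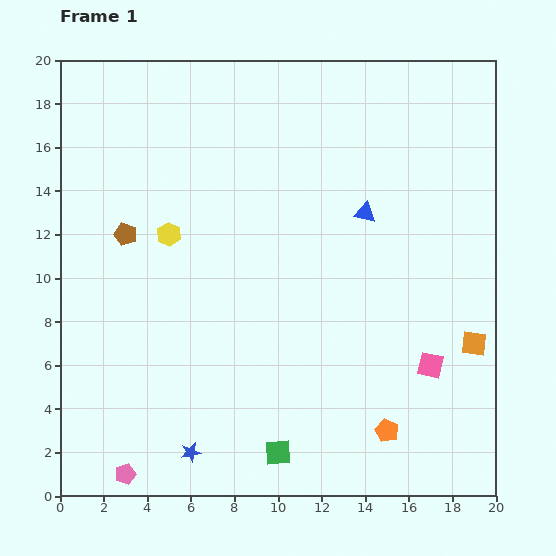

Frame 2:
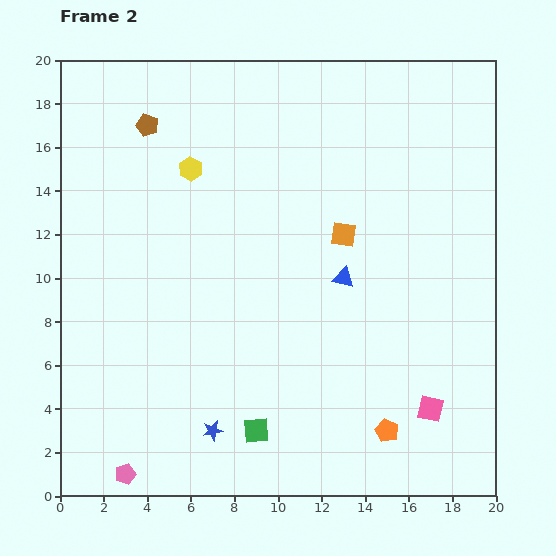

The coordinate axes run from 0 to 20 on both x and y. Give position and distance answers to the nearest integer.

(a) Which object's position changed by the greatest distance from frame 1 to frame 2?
the orange square

(moved 8; next 5)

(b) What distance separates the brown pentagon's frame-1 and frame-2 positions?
5

The brown pentagon moved from (3, 12) to (4, 17), a distance of √(1² + 5²) ≈ 5.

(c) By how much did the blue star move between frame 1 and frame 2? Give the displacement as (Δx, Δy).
(1, 1)

The blue star was at (6, 2) in frame 1 and (7, 3) in frame 2.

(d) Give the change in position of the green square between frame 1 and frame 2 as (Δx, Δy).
(-1, 1)

The green square was at (10, 2) in frame 1 and (9, 3) in frame 2.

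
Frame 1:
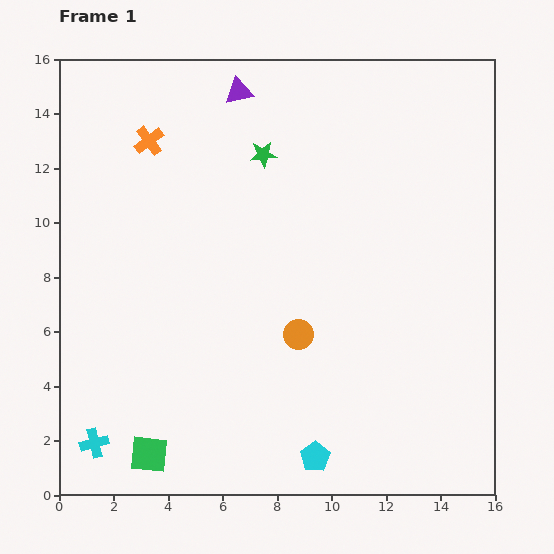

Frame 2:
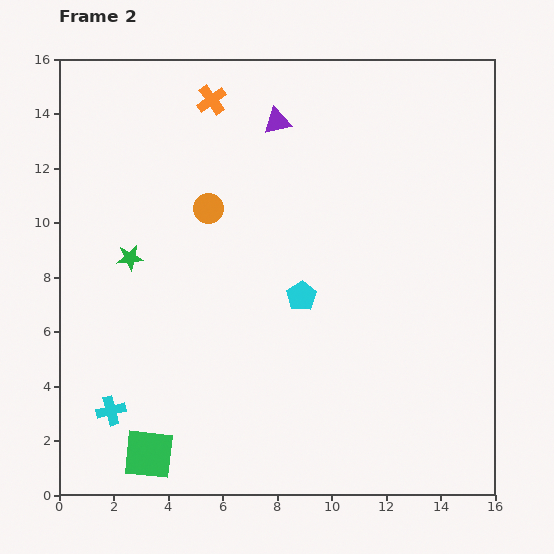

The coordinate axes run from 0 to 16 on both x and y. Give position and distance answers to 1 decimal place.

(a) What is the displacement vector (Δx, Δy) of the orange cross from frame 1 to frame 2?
(2.3, 1.5)

The orange cross was at (3.3, 13.0) in frame 1 and (5.6, 14.5) in frame 2.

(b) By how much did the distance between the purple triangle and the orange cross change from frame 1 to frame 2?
-1.3

Distance in frame 1: 3.8. Distance in frame 2: 2.5.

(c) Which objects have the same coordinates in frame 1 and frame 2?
the green square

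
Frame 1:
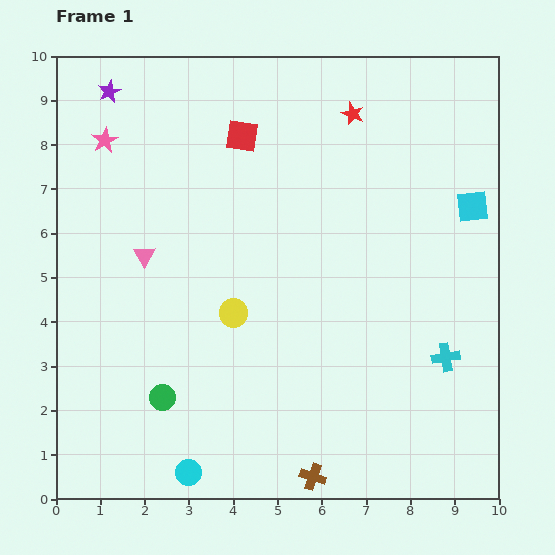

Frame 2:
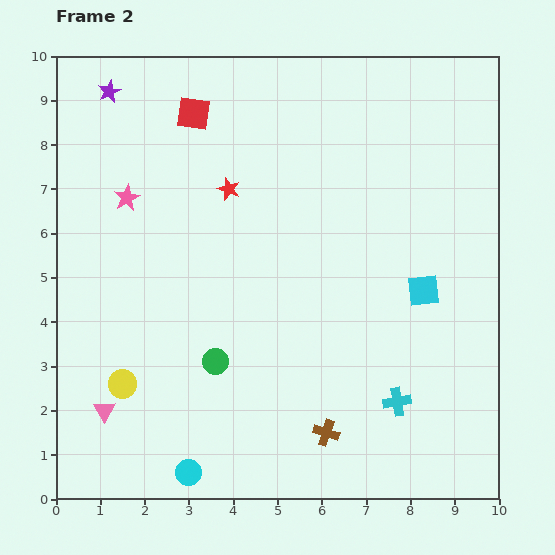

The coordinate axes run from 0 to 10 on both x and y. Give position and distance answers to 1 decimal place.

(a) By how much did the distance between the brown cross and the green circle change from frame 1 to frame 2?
-0.8

Distance in frame 1: 3.8. Distance in frame 2: 3.0.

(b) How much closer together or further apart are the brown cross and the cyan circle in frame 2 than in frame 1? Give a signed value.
+0.4

Distance in frame 1: 2.8. Distance in frame 2: 3.2.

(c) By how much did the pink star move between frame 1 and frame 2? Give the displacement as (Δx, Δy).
(0.5, -1.3)

The pink star was at (1.1, 8.1) in frame 1 and (1.6, 6.8) in frame 2.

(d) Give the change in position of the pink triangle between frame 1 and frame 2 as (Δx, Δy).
(-0.9, -3.5)

The pink triangle was at (2.0, 5.5) in frame 1 and (1.1, 2.0) in frame 2.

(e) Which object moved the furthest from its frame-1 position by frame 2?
the pink triangle

(moved 3.6; next 3.3)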